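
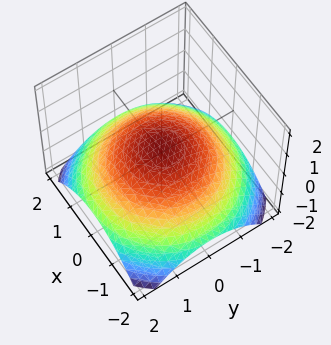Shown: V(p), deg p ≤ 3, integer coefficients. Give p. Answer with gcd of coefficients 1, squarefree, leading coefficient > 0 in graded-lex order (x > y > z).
x^2 + y^2 + 3*z - 1

(a) deg p = 2.
(b) Symmetries: the surface is invariant under rotation about z: p = q(x² + y², z).
(c) From the axis intercepts and sections: a circular section at z = 0 has radius exactly 1; the x-axis gridline crossings are at x ∈ {-1, 1}; among the integer gridlines, it crosses the y-axis at y ∈ {-1, 1}.
(d) Solving for integer coefficients yields p as stated.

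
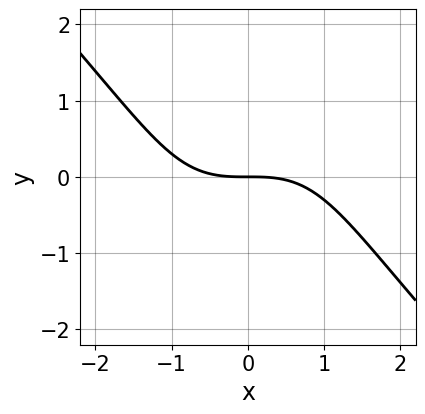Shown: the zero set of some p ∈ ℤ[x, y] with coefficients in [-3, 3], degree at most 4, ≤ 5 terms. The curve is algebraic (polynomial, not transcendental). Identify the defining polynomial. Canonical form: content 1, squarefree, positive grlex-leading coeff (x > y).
First, degree: the shape is more complex than any degree-2 curve, so deg p = 3.
Next, checking where it meets the axes: one x-axis crossing is at x = 0; it meets the y-axis at y = 0 (among the integer gridlines).
Finally, putting this together gives p.

x^3 - x*y^2 + 3*y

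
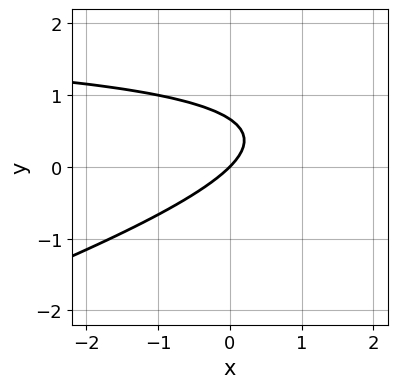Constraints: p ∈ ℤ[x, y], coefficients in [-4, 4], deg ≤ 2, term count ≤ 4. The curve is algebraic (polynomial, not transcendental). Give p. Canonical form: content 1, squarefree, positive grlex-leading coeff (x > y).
deg p = 2.
Against the integer gridlines: one y-axis crossing is at y = 0; it meets the x-axis at x = 0 (among the integer gridlines).
Fitting integer coefficients to these (and the overall shape) gives p.

x*y - 3*y^2 - 2*x + 2*y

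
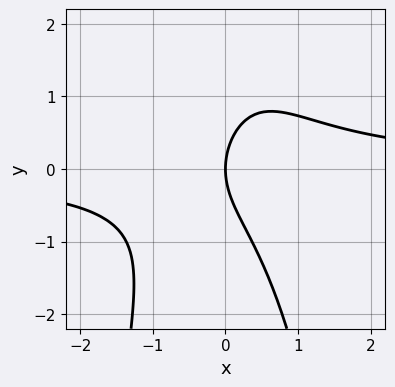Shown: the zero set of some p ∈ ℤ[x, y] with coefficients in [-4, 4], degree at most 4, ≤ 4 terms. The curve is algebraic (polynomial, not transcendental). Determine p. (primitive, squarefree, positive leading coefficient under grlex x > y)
2*x^2*y + y^2 - 2*x

1. The degree is 3 — no degree-2 curve has this shape.
2. Observable constraints: one x-axis crossing is at x = 0; it crosses the y-axis at the gridline y = 0.
3. Assembling these constraints gives the stated polynomial.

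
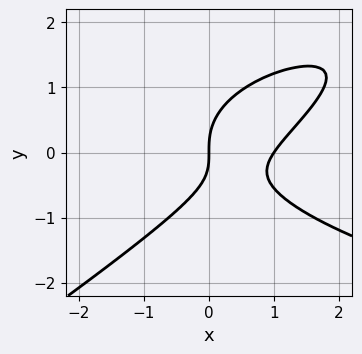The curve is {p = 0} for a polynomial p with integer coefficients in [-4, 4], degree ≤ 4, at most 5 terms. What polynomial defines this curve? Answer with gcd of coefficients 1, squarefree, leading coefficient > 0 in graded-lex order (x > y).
2*x*y^2 - 3*y^3 - 3*x^2 + 2*x*y + 3*x

(a) Degree: no degree-2 curve has this shape, so deg p = 3.
(b) Against the integer gridlines: it meets the y-axis at y = 0 (among the integer gridlines); among the integer gridlines, it crosses the x-axis at x ∈ {0, 1}.
(c) The integer polynomial consistent with all of this is the stated p.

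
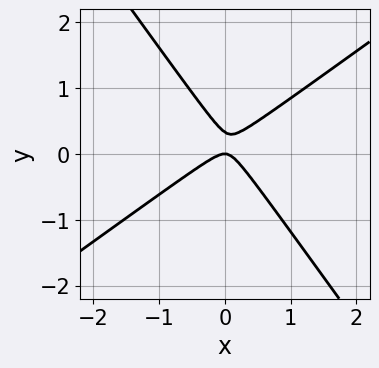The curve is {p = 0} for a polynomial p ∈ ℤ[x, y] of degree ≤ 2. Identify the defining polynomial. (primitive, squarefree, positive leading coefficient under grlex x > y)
3*x^2 - 2*x*y - 3*y^2 + y

The degree is 2 — the shape is more complex than any degree-1 curve.
Reading off the gridlines: one x-axis crossing is at x = 0; it meets the y-axis at y = 0 (among the integer gridlines).
These observations pin down the coefficients.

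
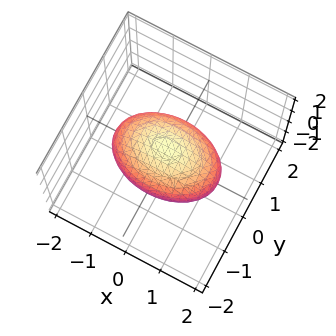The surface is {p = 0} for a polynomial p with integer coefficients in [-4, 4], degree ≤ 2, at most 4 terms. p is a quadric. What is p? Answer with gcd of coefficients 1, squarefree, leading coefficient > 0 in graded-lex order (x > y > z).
Degree: bounded and convex; a quadric, so deg p = 2.
Symmetries: the z ↦ −z reflection is a symmetry, so z appears only in even powers; the x ↦ −x reflection is a symmetry, so x appears only in even powers; it's symmetric under y → −y, forcing even powers of y.
From the axis intercepts and sections: among the integer gridlines, it crosses the z-axis at z ∈ {-1, 1}; among the integer gridlines, it crosses the y-axis at y ∈ {-1, 1}.
Putting this together gives p.

x^2 + 2*y^2 + 2*z^2 - 2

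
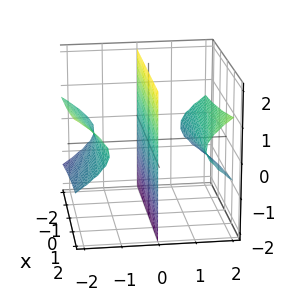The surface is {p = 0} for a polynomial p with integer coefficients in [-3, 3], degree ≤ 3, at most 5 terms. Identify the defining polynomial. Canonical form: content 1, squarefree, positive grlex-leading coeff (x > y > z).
The picture has 3 separate pieces. Treating them together as one polynomial.
Degree: the shape is more complex than any degree-2 surface, so deg p = 3.
From the visible intercepts: one y-axis crossing is at y = 0; the visible x-axis segment lies entirely on the surface; the visible z-axis segment lies entirely on the surface.
Assembling these constraints gives the stated polynomial.

x*y*z + y^3 - 3*y*z^2 - 2*y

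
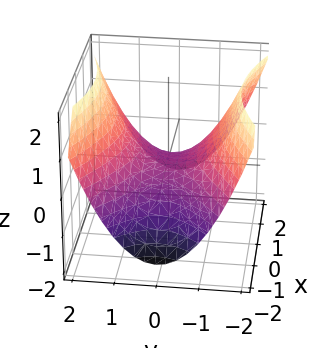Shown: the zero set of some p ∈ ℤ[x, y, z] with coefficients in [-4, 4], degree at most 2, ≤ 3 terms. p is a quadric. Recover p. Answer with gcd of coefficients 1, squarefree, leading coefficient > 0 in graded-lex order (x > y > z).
1. Degree: a hyperbolic paraboloid; a quadric, so deg p = 2.
2. Symmetries: it's symmetric under x → −x, forcing even powers of x; it's symmetric under y → −y, forcing even powers of y.
3. Checking where it meets the axes: one x-axis crossing is at x = 0; it meets the y-axis at y = 0 (among the integer gridlines); it meets the z-axis at z = 0 (among the integer gridlines).
4. Solving for integer coefficients yields p as stated.

x^2 - 2*y^2 + 3*z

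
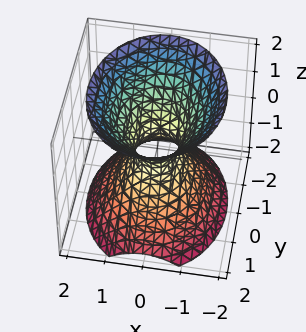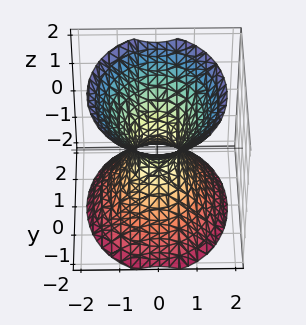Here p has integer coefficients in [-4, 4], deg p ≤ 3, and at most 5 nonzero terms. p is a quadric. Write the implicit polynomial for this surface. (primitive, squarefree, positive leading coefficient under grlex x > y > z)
First, the degree is 2 — one connected sheet with a waist; a quadric.
Next, symmetries: it's symmetric under x → −x, forcing even powers of x; the z ↦ −z reflection is a symmetry, so z appears only in even powers; it's symmetric under y → −y, forcing even powers of y.
Next, against the integer gridlines: no z-intercept at any integer in the box.
Finally, fitting integer coefficients to these (and the overall shape) gives p.

3*x^2 + 2*y^2 - 2*z^2 - 1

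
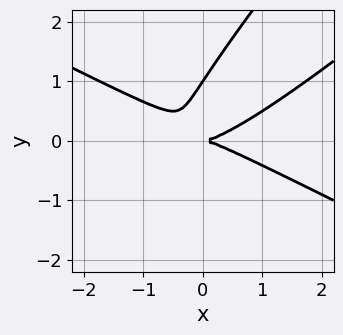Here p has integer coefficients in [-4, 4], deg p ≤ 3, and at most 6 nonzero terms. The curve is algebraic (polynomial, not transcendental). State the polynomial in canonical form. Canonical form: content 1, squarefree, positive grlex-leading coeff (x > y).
x^3 - 3*x*y^2 + 2*y^3 - 2*y^2

First, degree: the shape is more complex than any degree-2 curve, so deg p = 3.
Next, from the visible intercepts: it meets the x-axis at x = 0 (among the integer gridlines); among the integer gridlines, it crosses the y-axis at y ∈ {0, 1}.
Finally, together with the visible shape, these determine p as stated.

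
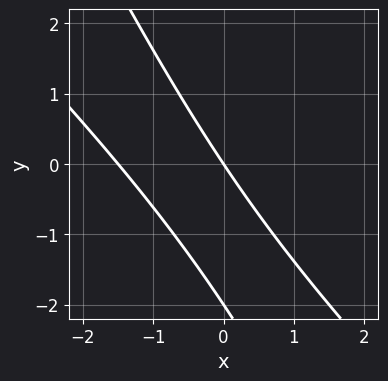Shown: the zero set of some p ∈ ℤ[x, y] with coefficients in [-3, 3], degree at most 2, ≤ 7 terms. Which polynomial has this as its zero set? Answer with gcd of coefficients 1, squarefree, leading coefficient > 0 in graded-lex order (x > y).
2*x^2 + 3*x*y + y^2 + 3*x + 2*y

1. deg p = 2. A generic line meets the curve in up to 2 points.
2. From the axis intercepts and sections: it meets the x-axis at x = 0 (among the integer gridlines); the y-axis gridline crossings are at y ∈ {-2, 0}.
3. Together with the visible shape, these determine p as stated.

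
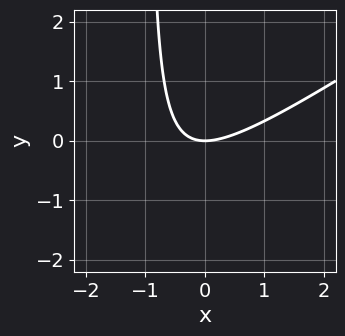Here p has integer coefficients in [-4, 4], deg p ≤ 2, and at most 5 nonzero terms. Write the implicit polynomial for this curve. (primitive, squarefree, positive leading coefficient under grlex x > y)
First, the degree is 2 — no degree-1 curve has this shape.
Then, against the integer gridlines: one y-axis crossing is at y = 0; it crosses the x-axis at the gridline x = 0.
Finally, together with the visible shape, these determine p as stated.

2*x^2 - 3*x*y - 3*y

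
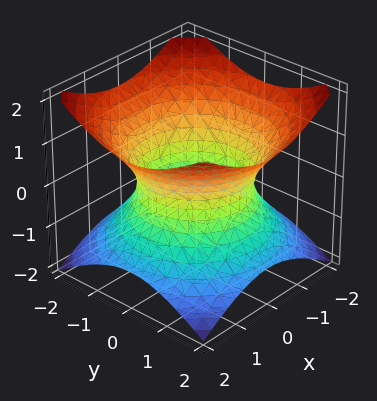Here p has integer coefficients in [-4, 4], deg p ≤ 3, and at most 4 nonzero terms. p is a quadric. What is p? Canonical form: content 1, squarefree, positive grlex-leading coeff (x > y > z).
2*x^2 + 2*y^2 - 3*z^2 - 3

Degree: one connected sheet with a waist; a quadric, so deg p = 2.
Symmetries: mirror symmetry z ↦ −z ⇒ only even powers of z; rotational symmetry about the z-axis ⇒ p depends on x, y only through x² + y².
From the visible intercepts: it misses every integer gridline on the z-axis; a circular section at z = 1 has radius between 1 and 2.
Fitting integer coefficients to these (and the overall shape) gives p.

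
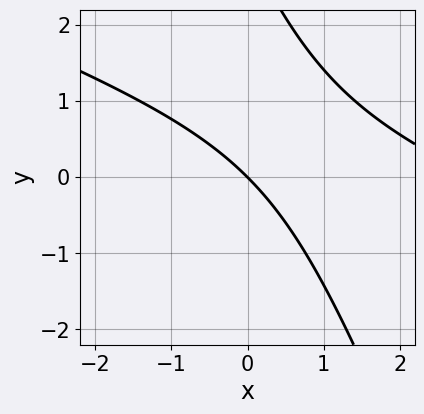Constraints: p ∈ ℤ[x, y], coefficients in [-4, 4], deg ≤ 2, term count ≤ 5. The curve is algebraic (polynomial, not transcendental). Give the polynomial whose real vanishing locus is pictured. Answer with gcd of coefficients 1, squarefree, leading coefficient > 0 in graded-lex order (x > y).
x^2 + 3*x*y + y^2 - 3*x - 3*y

(a) Degree: no degree-1 curve has this shape, so deg p = 2.
(b) Checking where it meets the axes: it crosses the y-axis at the gridline y = 0; it crosses the x-axis at the gridline x = 0.
(c) Matching integer coefficients to the picture gives p.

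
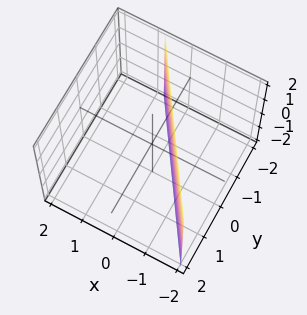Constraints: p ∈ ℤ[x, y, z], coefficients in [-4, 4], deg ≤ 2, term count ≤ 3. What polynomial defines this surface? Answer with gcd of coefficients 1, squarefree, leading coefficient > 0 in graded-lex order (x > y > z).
3*x + 2*y + 2

First, deg p = 1. Every cross-section is a straight line — this is a plane.
Then, from the axis intercepts and sections: it misses every integer gridline on the z-axis; one y-axis crossing is at y = -1.
Finally, assembling these constraints gives the stated polynomial.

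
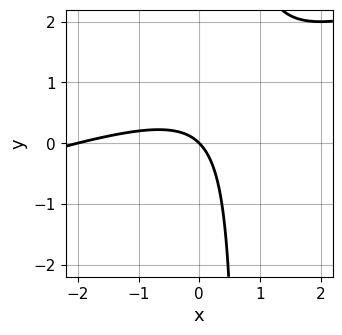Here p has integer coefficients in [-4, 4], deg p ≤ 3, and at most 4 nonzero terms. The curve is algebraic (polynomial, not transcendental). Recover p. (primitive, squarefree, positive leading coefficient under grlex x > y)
(a) deg p = 2. A generic line meets the curve in up to 2 points.
(b) Observable constraints: among the integer gridlines, it crosses the x-axis at x ∈ {-2, 0}; one y-axis crossing is at y = 0.
(c) Fitting integer coefficients to these (and the overall shape) gives p.

x^2 - 3*x*y + 2*x + 2*y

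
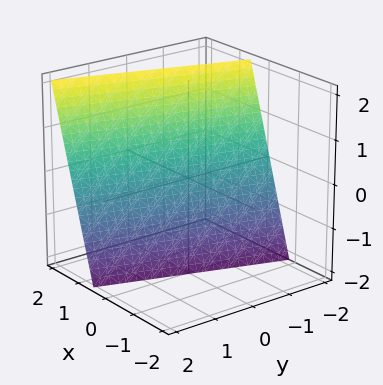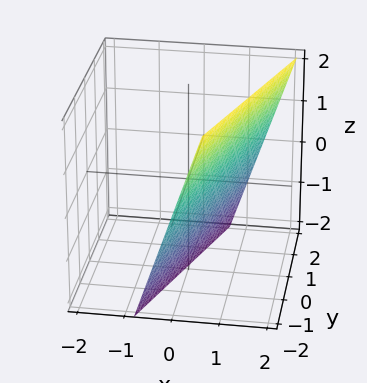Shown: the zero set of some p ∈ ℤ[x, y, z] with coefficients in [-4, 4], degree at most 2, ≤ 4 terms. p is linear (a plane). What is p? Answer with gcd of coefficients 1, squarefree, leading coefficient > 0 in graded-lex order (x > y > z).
3*x - y - z - 2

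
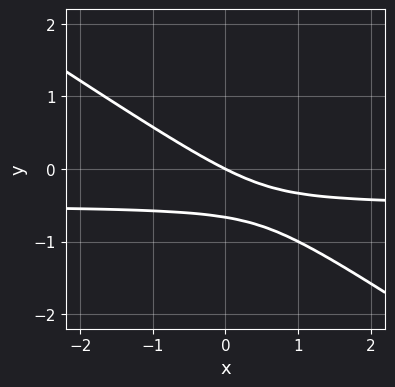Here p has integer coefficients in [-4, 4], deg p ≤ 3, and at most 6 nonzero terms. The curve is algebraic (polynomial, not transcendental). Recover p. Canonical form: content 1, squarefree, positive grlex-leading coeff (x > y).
First, deg p = 2. No degree-1 curve has this shape.
Next, observable constraints: one y-axis crossing is at y = 0; it meets the x-axis at x = 0 (among the integer gridlines).
Finally, assembling these constraints gives the stated polynomial.

2*x*y + 3*y^2 + x + 2*y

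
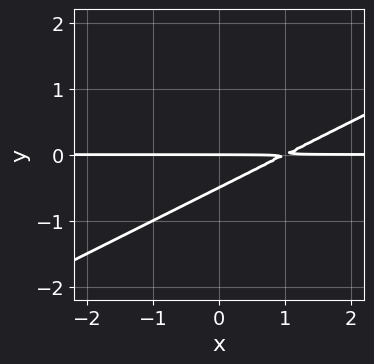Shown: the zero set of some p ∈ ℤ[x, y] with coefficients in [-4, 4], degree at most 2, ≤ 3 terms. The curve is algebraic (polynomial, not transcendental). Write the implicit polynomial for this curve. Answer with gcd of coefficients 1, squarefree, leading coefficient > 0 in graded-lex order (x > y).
x*y - 2*y^2 - y

1. Degree: the shape is more complex than any degree-1 curve, so deg p = 2.
2. Against the integer gridlines: it meets the y-axis at y = 0 (among the integer gridlines); every point of the x-axis in the box is on the curve.
3. Matching integer coefficients to the picture gives p.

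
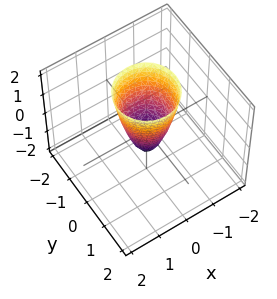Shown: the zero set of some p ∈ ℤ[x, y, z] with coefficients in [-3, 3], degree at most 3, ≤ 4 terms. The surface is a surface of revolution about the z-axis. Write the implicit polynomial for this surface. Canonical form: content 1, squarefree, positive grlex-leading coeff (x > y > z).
3*x^2 + 3*y^2 - z - 1

Degree: the shape is more complex than any degree-1 surface, so deg p = 2.
Symmetries: every cross-section ⟂ z is a circle, so x, y appear only via x² + y².
Reading off the gridlines: it meets the z-axis at z = -1 (among the integer gridlines); a circular section at z = 0 has radius between 0 and 1.
Solving for integer coefficients yields p as stated.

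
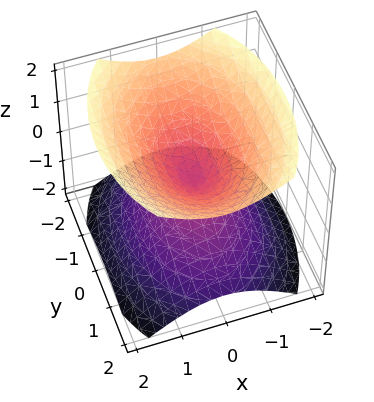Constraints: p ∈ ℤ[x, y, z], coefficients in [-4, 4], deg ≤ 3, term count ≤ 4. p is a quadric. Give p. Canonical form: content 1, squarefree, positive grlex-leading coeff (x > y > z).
2*x^2 + y^2 - 2*z^2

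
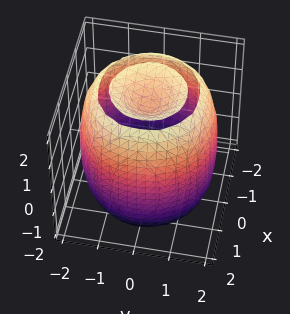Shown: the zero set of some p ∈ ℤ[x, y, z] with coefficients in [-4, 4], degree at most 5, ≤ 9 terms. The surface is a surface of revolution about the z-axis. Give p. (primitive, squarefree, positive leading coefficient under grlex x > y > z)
x^4 + 2*x^2*y^2 + y^4 - 3*x^2 - 3*y^2 + z^2 - 2

(a) I count 2 distinct pieces. Treating them together as one polynomial.
(b) The degree is 4 — a generic line meets the surface in up to 4 points.
(c) Symmetries: the z-axis is an axis of rotation, so x and y enter only as x² + y².
(d) From the axis intercepts and sections: a circular section at z = 0 has radius between 1 and 2.
(e) Matching integer coefficients to the picture gives p.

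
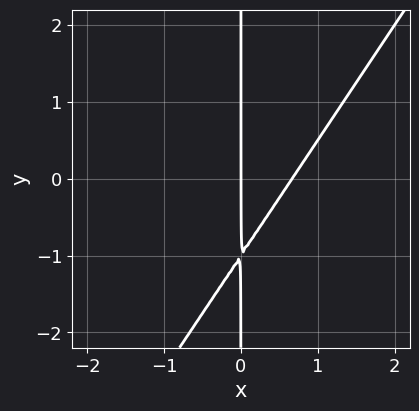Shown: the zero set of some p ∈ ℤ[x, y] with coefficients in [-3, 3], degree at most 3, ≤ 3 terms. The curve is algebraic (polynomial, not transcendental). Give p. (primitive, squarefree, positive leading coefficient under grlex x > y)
(a) Degree: the shape is more complex than any degree-1 curve, so deg p = 2.
(b) Checking where it meets the axes: every point of the y-axis in the box is on the curve; it meets the x-axis at x = 0 (among the integer gridlines).
(c) Solving for integer coefficients yields p as stated.

3*x^2 - 2*x*y - 2*x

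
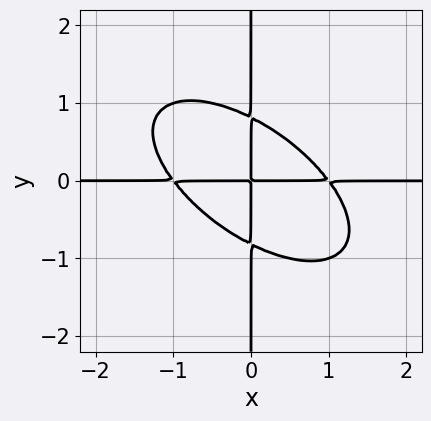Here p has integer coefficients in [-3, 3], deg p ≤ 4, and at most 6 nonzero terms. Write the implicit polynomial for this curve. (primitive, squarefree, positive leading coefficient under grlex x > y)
2*x^3*y + 3*x^2*y^2 + 3*x*y^3 - 2*x*y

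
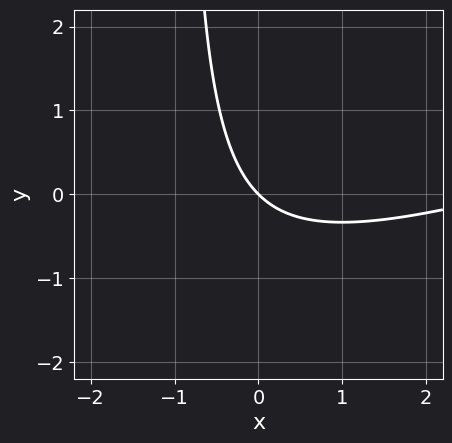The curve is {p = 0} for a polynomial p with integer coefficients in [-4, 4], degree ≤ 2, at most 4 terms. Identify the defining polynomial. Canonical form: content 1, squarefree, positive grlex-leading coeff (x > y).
x^2 - 3*x*y - 3*x - 3*y

(a) Degree: a generic line meets the curve in up to 2 points, so deg p = 2.
(b) From the axis intercepts and sections: it meets the y-axis at y = 0 (among the integer gridlines); it crosses the x-axis at the gridline x = 0.
(c) Matching integer coefficients to the picture gives p.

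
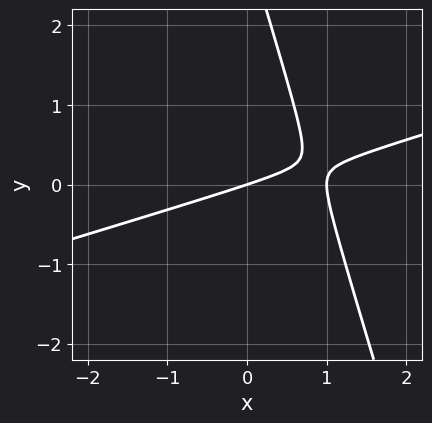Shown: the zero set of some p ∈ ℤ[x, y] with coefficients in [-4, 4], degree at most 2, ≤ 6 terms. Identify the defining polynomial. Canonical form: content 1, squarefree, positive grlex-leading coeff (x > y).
x^2 - 3*x*y - y^2 - x + 3*y

The degree is 2 — no degree-1 curve has this shape.
Against the integer gridlines: the x-axis gridline crossings are at x ∈ {0, 1}; it meets the y-axis at y = 0 (among the integer gridlines).
Matching integer coefficients to the picture gives p.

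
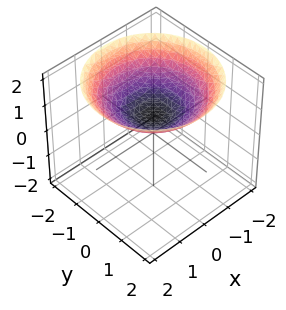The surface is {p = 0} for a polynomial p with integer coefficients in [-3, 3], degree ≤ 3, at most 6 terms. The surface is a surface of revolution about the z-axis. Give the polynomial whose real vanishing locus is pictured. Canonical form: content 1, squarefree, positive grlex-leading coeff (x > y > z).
First, degree: a generic line meets the surface in up to 2 points, so deg p = 2.
Next, by symmetry, the surface is invariant under rotation about z: p = q(x² + y², z).
Then, from the axis intercepts and sections: a circular section at z = 1 has radius exactly 1; the surface avoids every integer y-axis point in the box; it misses every integer gridline on the x-axis.
Finally, together with the visible shape, these determine p as stated.

x^2 + y^2 - 3*z + 2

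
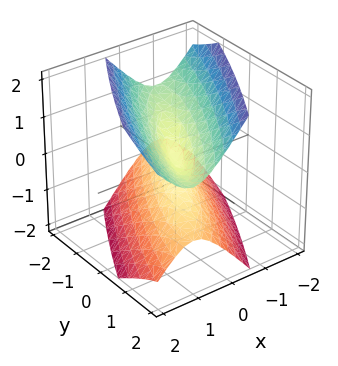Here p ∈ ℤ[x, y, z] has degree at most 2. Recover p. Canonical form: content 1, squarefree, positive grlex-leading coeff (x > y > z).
3*x^2 - 3*x*y + y^2 - 2*z^2

1. The degree is 2 — the shape is more complex than any degree-1 surface.
2. From the axis intercepts and sections: one x-axis crossing is at x = 0; one z-axis crossing is at z = 0; one y-axis crossing is at y = 0.
3. Assembling these constraints gives the stated polynomial.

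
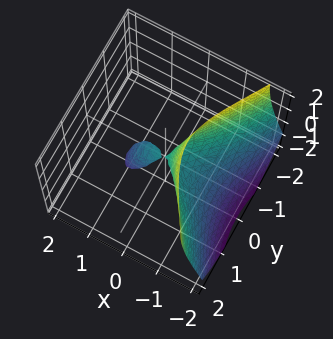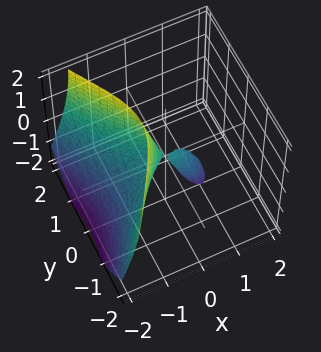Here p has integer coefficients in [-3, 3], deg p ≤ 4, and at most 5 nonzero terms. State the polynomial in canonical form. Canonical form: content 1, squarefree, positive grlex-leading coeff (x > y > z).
2*x^3 + 3*x*z + 3*y^2 + z^2

1. The picture has 2 separate pieces. They look like related sheets of one shape, so recover p as a whole.
2. deg p = 3. No degree-2 surface has this shape.
3. Against the integer gridlines: it meets the z-axis at z = 0 (among the integer gridlines); it meets the x-axis at x = 0 (among the integer gridlines); it meets the y-axis at y = 0 (among the integer gridlines).
4. The integer polynomial consistent with all of this is the stated p.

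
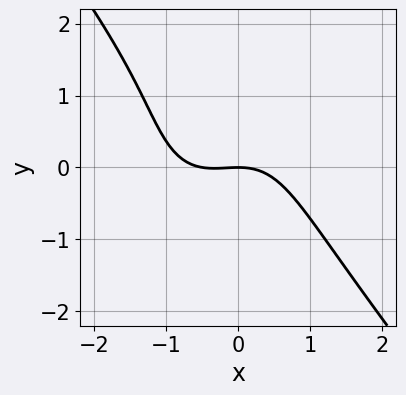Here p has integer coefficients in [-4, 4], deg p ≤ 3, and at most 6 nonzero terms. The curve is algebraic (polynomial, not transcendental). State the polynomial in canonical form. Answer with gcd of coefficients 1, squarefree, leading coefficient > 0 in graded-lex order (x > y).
First, the degree is 3 — the shape is more complex than any degree-2 curve.
Next, observable constraints: it meets the x-axis at x = 0 (among the integer gridlines); it meets the y-axis at y = 0 (among the integer gridlines).
Finally, these observations pin down the coefficients.

2*x^3 + y^3 + x^2 - y^2 + 3*y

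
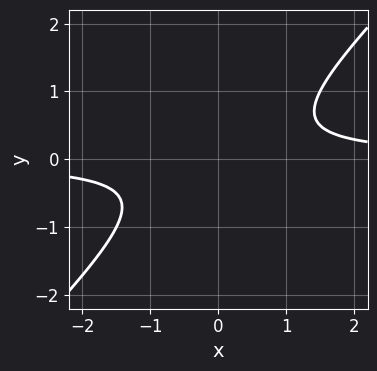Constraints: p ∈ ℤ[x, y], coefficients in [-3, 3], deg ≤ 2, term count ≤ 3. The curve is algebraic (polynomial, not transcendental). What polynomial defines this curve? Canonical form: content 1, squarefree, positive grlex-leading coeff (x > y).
2*x*y - 2*y^2 - 1

Degree: the shape is more complex than any degree-1 curve, so deg p = 2.
Against the integer gridlines: the curve avoids every integer x-axis point in the box; no y-intercept at any integer in the box.
Assembling these constraints gives the stated polynomial.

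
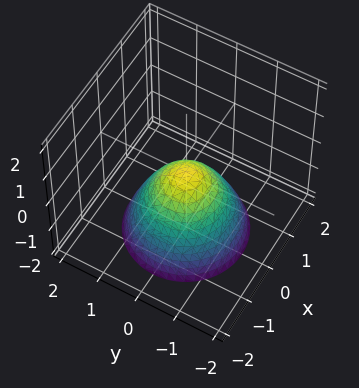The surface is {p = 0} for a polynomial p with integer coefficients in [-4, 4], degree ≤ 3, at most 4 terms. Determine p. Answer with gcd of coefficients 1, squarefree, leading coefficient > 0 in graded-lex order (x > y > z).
(a) Degree: a paraboloid; a quadric, so deg p = 2.
(b) Symmetries: the z-axis is an axis of rotation, so x and y enter only as x² + y².
(c) Checking where it meets the axes: it meets the y-axis at y = 0 (among the integer gridlines); it crosses the z-axis at the gridline z = 0.
(d) Matching integer coefficients to the picture gives p.

x^2 + y^2 + z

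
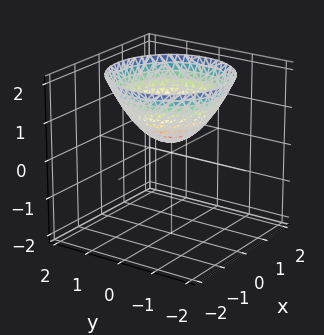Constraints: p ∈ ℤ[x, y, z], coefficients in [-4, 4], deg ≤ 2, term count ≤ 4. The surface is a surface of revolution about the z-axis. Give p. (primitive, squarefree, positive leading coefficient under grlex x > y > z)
(a) deg p = 2. No degree-1 surface has this shape.
(b) Symmetries: rotational symmetry about the z-axis ⇒ p depends on x, y only through x² + y².
(c) Reading off the gridlines: a circular section at z = 1 has radius exactly 1; it misses every integer gridline on the x-axis.
(d) Assembling these constraints gives the stated polynomial.

2*x^2 + 2*y^2 - 3*z + 1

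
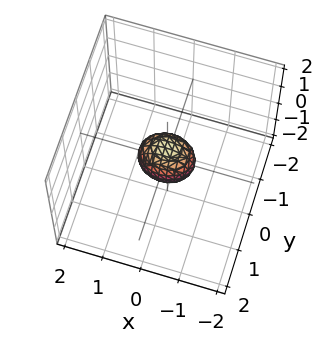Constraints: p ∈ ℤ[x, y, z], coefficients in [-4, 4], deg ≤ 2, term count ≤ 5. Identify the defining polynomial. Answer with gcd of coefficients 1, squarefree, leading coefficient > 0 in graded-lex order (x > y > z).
(a) Degree: bounded and convex; a quadric, so deg p = 2.
(b) Symmetries: the z ↦ −z reflection is a symmetry, so z appears only in even powers; mirror symmetry y ↦ −y ⇒ only even powers of y; it's symmetric under x → −x, forcing even powers of x.
(c) Matching integer coefficients to the picture gives p.

2*x^2 + 3*y^2 + 2*z^2 - 1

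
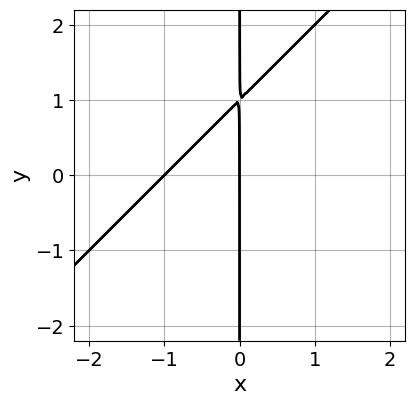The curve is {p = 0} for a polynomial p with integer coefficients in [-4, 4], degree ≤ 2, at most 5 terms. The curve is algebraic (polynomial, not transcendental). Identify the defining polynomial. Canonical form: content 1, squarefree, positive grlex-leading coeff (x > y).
(a) Degree: the shape is more complex than any degree-1 curve, so deg p = 2.
(b) Reading off the gridlines: among the integer gridlines, it crosses the x-axis at x ∈ {-1, 0}; the visible y-axis segment lies entirely on the curve.
(c) Assembling these constraints gives the stated polynomial.

x^2 - x*y + x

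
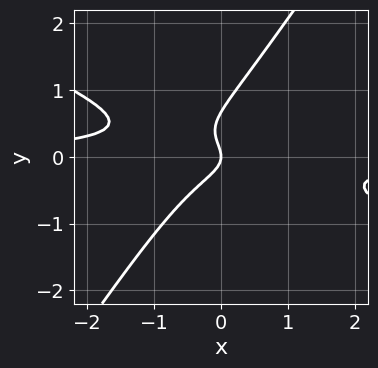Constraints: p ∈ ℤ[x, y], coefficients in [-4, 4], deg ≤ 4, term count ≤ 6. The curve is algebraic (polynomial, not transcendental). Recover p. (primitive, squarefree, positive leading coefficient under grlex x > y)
2*x^2*y + 3*x*y^2 - 3*y^3 + 2*y^2 + x

1. deg p = 3. No degree-2 curve has this shape.
2. From the visible intercepts: it crosses the x-axis at the gridline x = 0; it crosses the y-axis at the gridline y = 0.
3. Assembling these constraints gives the stated polynomial.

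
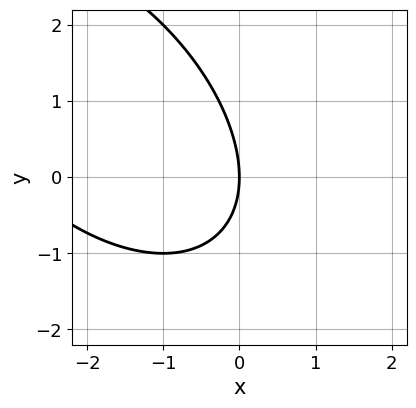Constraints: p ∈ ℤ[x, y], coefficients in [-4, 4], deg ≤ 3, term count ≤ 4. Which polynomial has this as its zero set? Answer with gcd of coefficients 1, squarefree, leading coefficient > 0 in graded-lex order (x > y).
(a) Degree: a generic line meets the curve in up to 2 points, so deg p = 2.
(b) Observable constraints: one y-axis crossing is at y = 0; it crosses the x-axis at the gridline x = 0.
(c) These observations pin down the coefficients.

x^2 + x*y + y^2 + 3*x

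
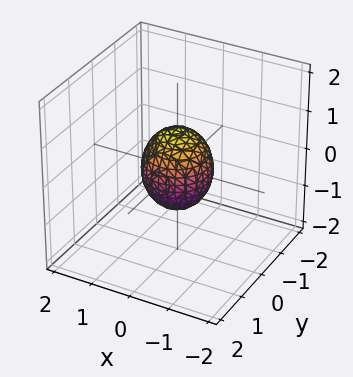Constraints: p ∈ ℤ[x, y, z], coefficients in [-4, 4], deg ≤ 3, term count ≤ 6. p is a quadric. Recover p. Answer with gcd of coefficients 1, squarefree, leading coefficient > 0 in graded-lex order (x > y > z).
3*x^2 + 3*y^2 + 2*z^2 - 2

1. The degree is 2 — a closed, bounded, convex surface; a quadric.
2. Symmetries: the z-axis is an axis of rotation, so x and y enter only as x² + y²; mirror symmetry z ↦ −z ⇒ only even powers of z.
3. Observable constraints: the z-axis gridline crossings are at z ∈ {-1, 1}; a circular section at z = 0 has radius between 0 and 1.
4. Putting this together gives p.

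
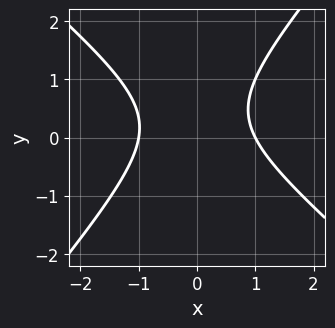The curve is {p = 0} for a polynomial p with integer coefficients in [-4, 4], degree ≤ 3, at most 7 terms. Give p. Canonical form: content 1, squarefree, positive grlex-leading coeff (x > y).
1. Degree: a generic line meets the curve in up to 2 points, so deg p = 2.
2. Observable constraints: among the integer gridlines, it crosses the x-axis at x ∈ {-1, 1}; it misses every integer gridline on the y-axis.
3. Solving for integer coefficients yields p as stated.

3*x^2 + x*y - 3*y^2 + 2*y - 3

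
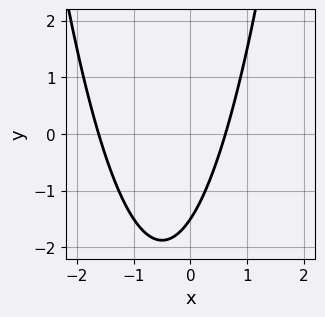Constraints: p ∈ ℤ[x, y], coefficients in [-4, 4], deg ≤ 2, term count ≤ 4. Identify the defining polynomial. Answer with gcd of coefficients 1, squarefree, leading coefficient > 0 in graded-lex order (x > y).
3*x^2 + 3*x - 2*y - 3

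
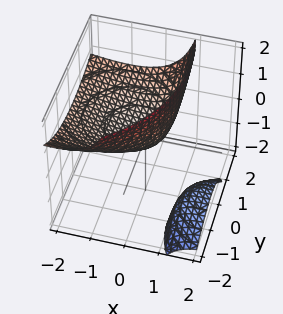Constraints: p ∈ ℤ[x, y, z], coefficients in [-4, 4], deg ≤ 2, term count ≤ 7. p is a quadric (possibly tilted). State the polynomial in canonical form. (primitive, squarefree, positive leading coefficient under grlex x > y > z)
First, I count 2 distinct pieces. Treating them together as one polynomial.
Then, deg p = 2. A generic line meets the surface in up to 2 points.
Next, checking where it meets the axes: it meets the z-axis at z = 0 (among the integer gridlines); it crosses the x-axis at the gridline x = 0; it crosses the y-axis at the gridline y = 0.
Finally, these observations pin down the coefficients.

x^2 + 3*x*z + y^2 - y*z - 3*z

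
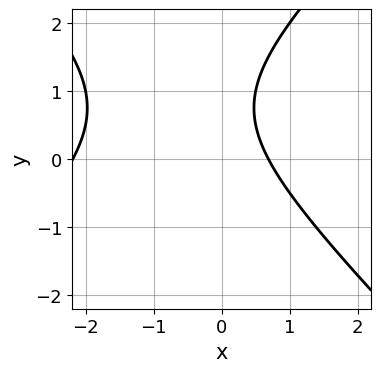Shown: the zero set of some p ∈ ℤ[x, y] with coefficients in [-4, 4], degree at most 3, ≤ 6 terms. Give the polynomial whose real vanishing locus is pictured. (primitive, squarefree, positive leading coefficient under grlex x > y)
2*x^2 - 2*y^2 + 3*x + 3*y - 3

1. Degree: a generic line meets the curve in up to 2 points, so deg p = 2.
2. Observable constraints: no y-intercept at any integer in the box.
3. The integer polynomial consistent with all of this is the stated p.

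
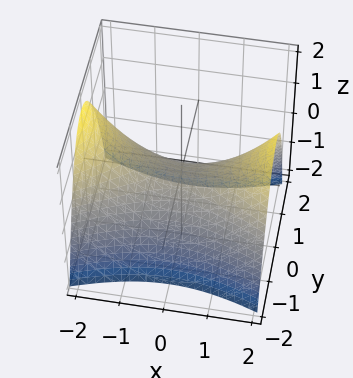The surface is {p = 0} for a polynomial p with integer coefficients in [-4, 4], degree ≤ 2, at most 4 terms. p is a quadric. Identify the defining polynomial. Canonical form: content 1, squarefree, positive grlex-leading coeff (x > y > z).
x^2 - 3*y^2 - 3*z

1. Degree: a saddle surface; a quadric, so deg p = 2.
2. Symmetries: the y ↦ −y reflection is a symmetry, so y appears only in even powers; mirror symmetry x ↦ −x ⇒ only even powers of x.
3. Checking where it meets the axes: it meets the z-axis at z = 0 (among the integer gridlines); one x-axis crossing is at x = 0; it meets the y-axis at y = 0 (among the integer gridlines).
4. Matching integer coefficients to the picture gives p.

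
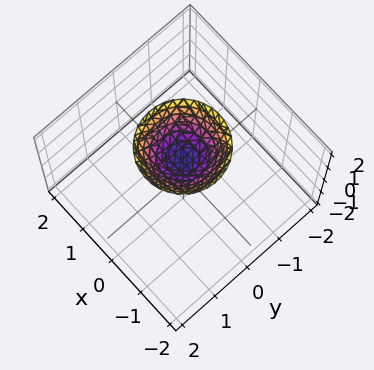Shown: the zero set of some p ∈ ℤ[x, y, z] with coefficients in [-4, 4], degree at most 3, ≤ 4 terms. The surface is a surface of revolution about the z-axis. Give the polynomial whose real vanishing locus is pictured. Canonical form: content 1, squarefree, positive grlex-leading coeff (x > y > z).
(a) Degree: no degree-1 surface has this shape, so deg p = 2.
(b) Symmetries: every cross-section ⟂ z is a circle, so x, y appear only via x² + y².
(c) Observable constraints: it misses every integer gridline on the x-axis; a circular section at z = 2 has radius exactly 1; the surface avoids every integer y-axis point in the box.
(d) These observations pin down the coefficients. Check: (0, 0, 1) on the z-axis lies on the surface, and p(0, 0, 1) = 0. ✓

x^2 + y^2 - z + 1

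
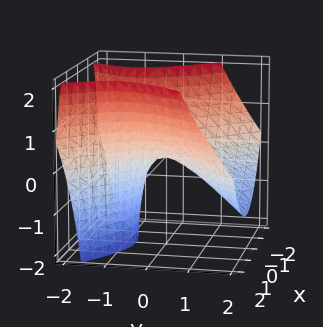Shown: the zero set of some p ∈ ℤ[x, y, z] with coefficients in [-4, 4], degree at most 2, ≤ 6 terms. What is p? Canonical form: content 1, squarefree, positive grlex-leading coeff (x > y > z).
(a) Degree: a generic line meets the surface in up to 2 points, so deg p = 2.
(b) Checking where it meets the axes: it meets the y-axis at y = 0 (among the integer gridlines); it crosses the x-axis at the gridline x = 0.
(c) Matching integer coefficients to the picture gives p.

x^2 - y^2 - y*z - z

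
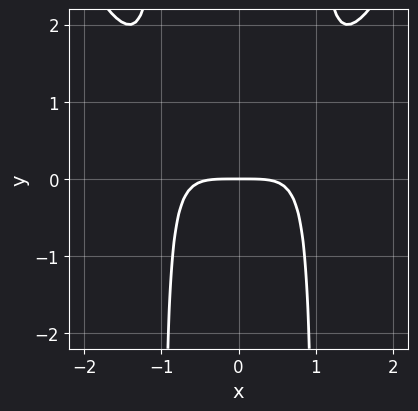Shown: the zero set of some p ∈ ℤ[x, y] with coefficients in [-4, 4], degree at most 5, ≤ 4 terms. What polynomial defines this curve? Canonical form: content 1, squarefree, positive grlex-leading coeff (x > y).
x^4 - 2*x^2*y + 2*y

(a) deg p = 4. No degree-3 curve has this shape.
(b) Symmetries: it's symmetric under x → −x, forcing even powers of x.
(c) Checking where it meets the axes: it crosses the x-axis at the gridline x = 0; one y-axis crossing is at y = 0.
(d) The integer polynomial consistent with all of this is the stated p.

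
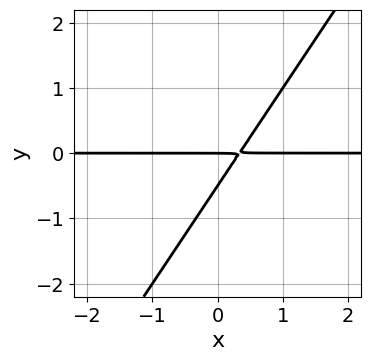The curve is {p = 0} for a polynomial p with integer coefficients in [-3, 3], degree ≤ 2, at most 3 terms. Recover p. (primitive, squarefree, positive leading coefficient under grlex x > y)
3*x*y - 2*y^2 - y

First, deg p = 2.
Next, observable constraints: it meets the y-axis at y = 0 (among the integer gridlines); the visible x-axis segment lies entirely on the curve.
Finally, the integer polynomial consistent with all of this is the stated p.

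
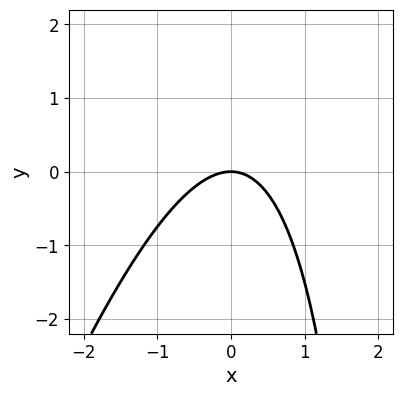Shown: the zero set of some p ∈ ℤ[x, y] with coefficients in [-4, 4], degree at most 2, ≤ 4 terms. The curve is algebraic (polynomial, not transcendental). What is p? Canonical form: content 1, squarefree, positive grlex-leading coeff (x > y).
3*x^2 - x*y + 3*y

1. deg p = 2. No degree-1 curve has this shape.
2. Observable constraints: it crosses the x-axis at the gridline x = 0; it meets the y-axis at y = 0 (among the integer gridlines).
3. Matching integer coefficients to the picture gives p.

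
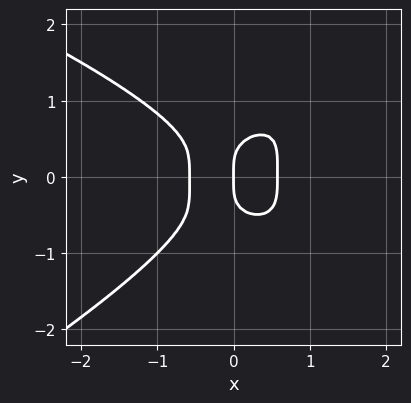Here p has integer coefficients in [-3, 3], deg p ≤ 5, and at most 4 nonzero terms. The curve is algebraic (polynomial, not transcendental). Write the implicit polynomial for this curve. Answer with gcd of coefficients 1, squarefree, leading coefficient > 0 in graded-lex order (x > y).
(a) deg p = 4. A generic line meets the curve in up to 4 points.
(b) Reading off the gridlines: it crosses the x-axis at the gridline x = 0; one y-axis crossing is at y = 0.
(c) The integer polynomial consistent with all of this is the stated p.

x*y^3 - 3*y^4 - 3*x^3 + x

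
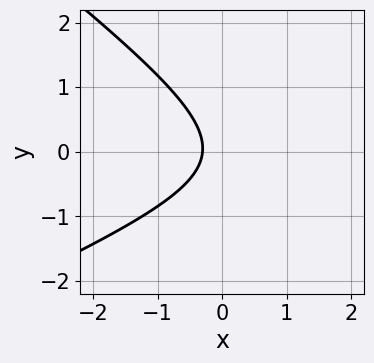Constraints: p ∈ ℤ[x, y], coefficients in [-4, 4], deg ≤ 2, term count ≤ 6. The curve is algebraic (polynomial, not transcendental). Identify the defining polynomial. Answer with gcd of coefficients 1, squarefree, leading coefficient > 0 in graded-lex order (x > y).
First, degree: the shape is more complex than any degree-1 curve, so deg p = 2.
Next, from the visible intercepts: no y-intercept at any integer in the box.
Finally, matching integer coefficients to the picture gives p.

x^2 - x*y - 3*y^2 - 3*x - 1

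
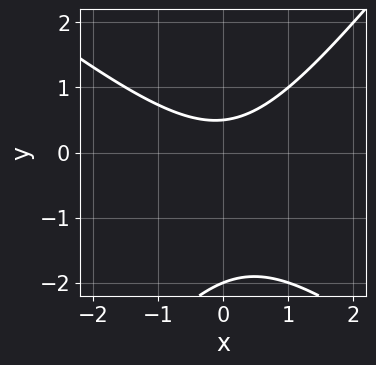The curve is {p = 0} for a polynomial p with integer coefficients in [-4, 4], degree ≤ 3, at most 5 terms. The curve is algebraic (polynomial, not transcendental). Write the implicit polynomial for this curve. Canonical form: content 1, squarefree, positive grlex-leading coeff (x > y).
2*x^2 + x*y - 2*y^2 - 3*y + 2

First, deg p = 2. No degree-1 curve has this shape.
Then, checking where it meets the axes: no x-intercept at any integer in the box; one y-axis crossing is at y = -2.
Finally, the integer polynomial consistent with all of this is the stated p.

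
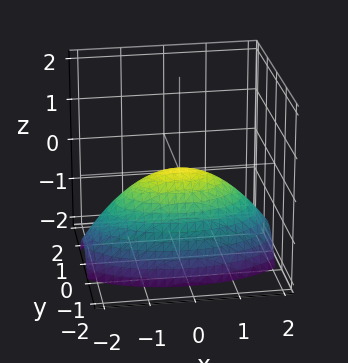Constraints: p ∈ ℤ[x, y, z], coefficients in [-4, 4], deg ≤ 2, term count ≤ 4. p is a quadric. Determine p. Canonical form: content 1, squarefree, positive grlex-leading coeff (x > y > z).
x^2 + 3*y^2 + 3*z

1. The degree is 2 — a single bowl opening along one axis; a quadric.
2. Symmetries: mirror symmetry x ↦ −x ⇒ only even powers of x; mirror symmetry y ↦ −y ⇒ only even powers of y.
3. Checking where it meets the axes: it crosses the x-axis at the gridline x = 0; it meets the y-axis at y = 0 (among the integer gridlines); it crosses the z-axis at the gridline z = 0.
4. Fitting integer coefficients to these (and the overall shape) gives p.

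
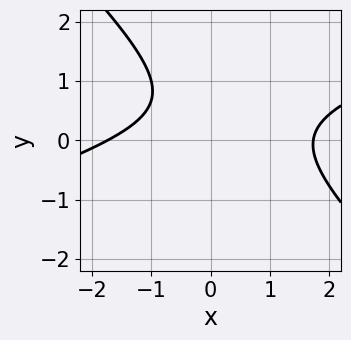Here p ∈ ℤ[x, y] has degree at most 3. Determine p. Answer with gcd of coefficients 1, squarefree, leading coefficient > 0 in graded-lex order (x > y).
x^2 - 2*x*y - 3*y^2 + 3*y - 3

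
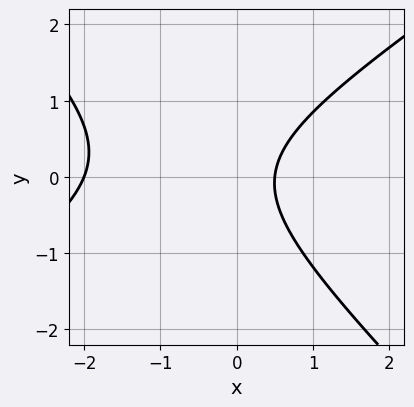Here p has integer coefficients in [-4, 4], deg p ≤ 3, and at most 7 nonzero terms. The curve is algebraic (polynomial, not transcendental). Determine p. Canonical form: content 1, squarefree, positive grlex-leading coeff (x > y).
First, degree: the shape is more complex than any degree-1 curve, so deg p = 2.
Then, reading off the gridlines: no y-intercept at any integer in the box; it meets the x-axis at x = -2 (among the integer gridlines).
Finally, fitting integer coefficients to these (and the overall shape) gives p.

2*x^2 - x*y - 3*y^2 + 3*x - 2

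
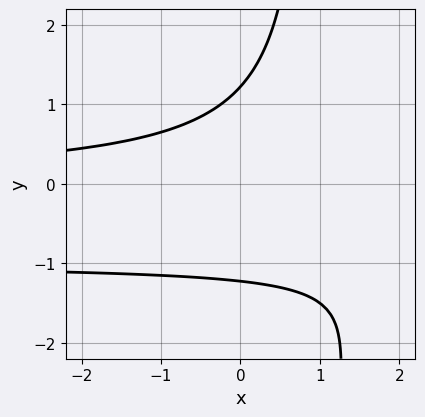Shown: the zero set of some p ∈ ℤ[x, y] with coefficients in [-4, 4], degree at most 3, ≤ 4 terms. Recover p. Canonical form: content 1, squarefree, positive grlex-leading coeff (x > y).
First, degree: the shape is more complex than any degree-2 curve, so deg p = 3.
Then, from the visible intercepts: the curve avoids every integer x-axis point in the box.
Finally, fitting integer coefficients to these (and the overall shape) gives p.

2*x*y^2 + 2*x*y - 2*y^2 + 3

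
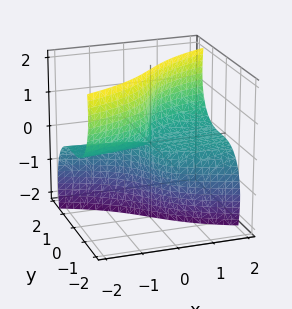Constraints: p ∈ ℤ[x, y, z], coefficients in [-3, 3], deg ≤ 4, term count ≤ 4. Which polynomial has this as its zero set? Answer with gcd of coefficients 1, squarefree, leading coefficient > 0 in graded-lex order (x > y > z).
y^3 + y*z^2 - 2*x*z

Degree: a generic line meets the surface in up to 3 points, so deg p = 3.
Observable constraints: the visible x-axis segment lies entirely on the surface; it crosses the y-axis at the gridline y = 0; every point of the z-axis in the box is on the surface.
The integer polynomial consistent with all of this is the stated p.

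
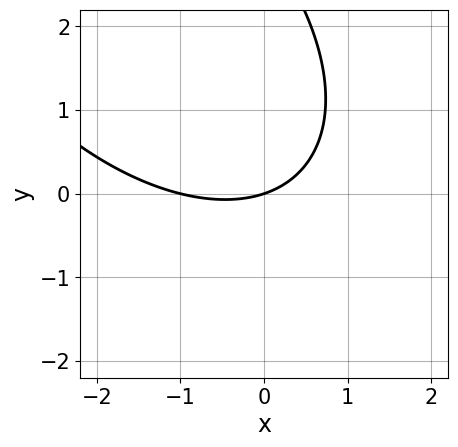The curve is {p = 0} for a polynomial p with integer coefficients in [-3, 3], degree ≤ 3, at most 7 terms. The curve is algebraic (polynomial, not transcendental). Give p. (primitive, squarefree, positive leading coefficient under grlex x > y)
x^2 + x*y + y^2 + x - 3*y

1. deg p = 2.
2. Checking where it meets the axes: it crosses the y-axis at the gridline y = 0; the x-axis gridline crossings are at x ∈ {-1, 0}.
3. The integer polynomial consistent with all of this is the stated p.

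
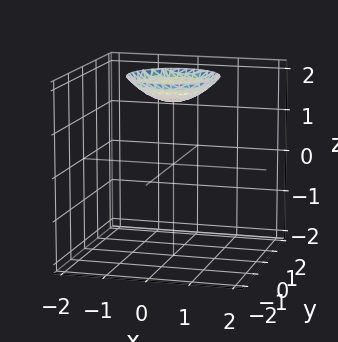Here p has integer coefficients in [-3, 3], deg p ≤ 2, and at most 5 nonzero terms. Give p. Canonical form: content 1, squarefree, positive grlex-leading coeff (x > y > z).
(a) The degree is 2 — a generic line meets the surface in up to 2 points.
(b) By symmetry, the surface is invariant under rotation about z: p = q(x² + y², z).
(c) From the visible intercepts: it misses every integer gridline on the x-axis; the surface avoids every integer y-axis point in the box.
(d) Putting this together gives p.

x^2 + y^2 - 2*z + 3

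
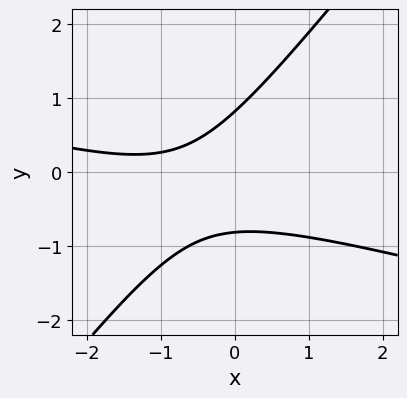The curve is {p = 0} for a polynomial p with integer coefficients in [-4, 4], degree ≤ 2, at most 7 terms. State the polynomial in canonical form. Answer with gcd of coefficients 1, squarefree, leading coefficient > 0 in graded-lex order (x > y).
(a) The degree is 2 — no degree-1 curve has this shape.
(b) Checking where it meets the axes: it misses every integer gridline on the x-axis.
(c) Solving for integer coefficients yields p as stated.

x^2 + 3*x*y - 3*y^2 + 2*x + 2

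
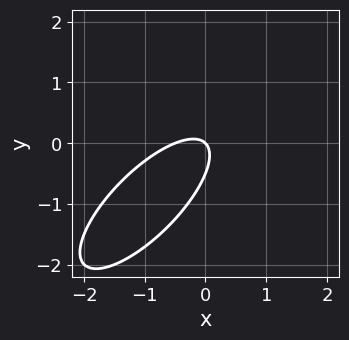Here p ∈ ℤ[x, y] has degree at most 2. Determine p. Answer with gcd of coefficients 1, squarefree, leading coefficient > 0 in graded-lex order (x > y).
1. Degree: a generic line meets the curve in up to 2 points, so deg p = 2.
2. From the visible intercepts: it crosses the y-axis at the gridline y = 0; it crosses the x-axis at the gridline x = 0.
3. Solving for integer coefficients yields p as stated.

2*x^2 - 3*x*y + 2*y^2 + x + y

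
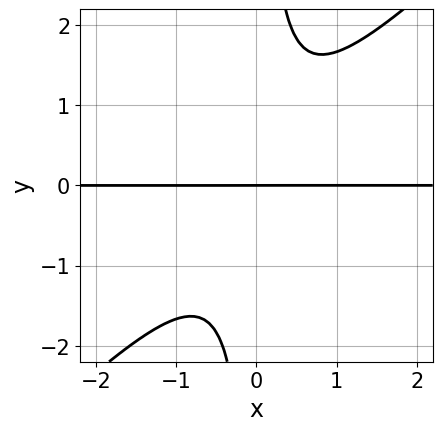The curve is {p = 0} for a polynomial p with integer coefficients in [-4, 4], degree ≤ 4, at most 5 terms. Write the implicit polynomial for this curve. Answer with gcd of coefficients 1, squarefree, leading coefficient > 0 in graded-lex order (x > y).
3*x^2*y - 3*x*y^2 + 2*y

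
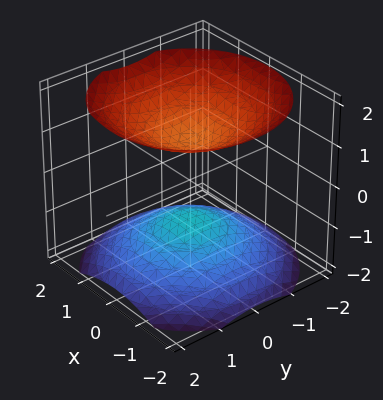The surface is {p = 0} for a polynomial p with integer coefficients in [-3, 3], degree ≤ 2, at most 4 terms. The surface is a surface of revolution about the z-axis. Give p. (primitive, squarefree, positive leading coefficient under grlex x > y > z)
(a) I count 2 distinct pieces. Treating them together as one polynomial.
(b) The degree is 2 — a generic line meets the surface in up to 2 points.
(c) By symmetry, every cross-section ⟂ z is a circle, so x, y appear only via x² + y².
(d) From the visible intercepts: no y-intercept at any integer in the box; among the integer gridlines, it crosses the z-axis at z ∈ {-1, 1}; it misses every integer gridline on the x-axis.
(e) Solving for integer coefficients yields p as stated.

2*x^2 + 2*y^2 - 3*z^2 + 3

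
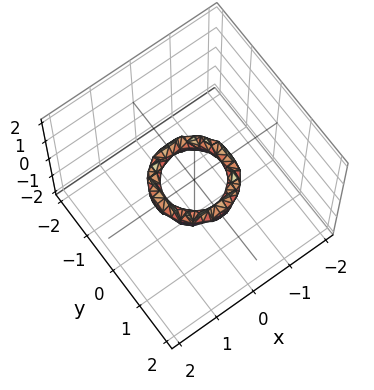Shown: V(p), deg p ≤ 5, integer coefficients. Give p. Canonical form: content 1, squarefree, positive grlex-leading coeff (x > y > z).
2*x^4 + 4*x^2*y^2 + 2*y^4 - 3*x^2 - 3*y^2 + 2*z^2 + 1

First, the degree is 4 — the shape is more complex than any degree-3 surface.
Then, symmetry: every cross-section ⟂ z is a circle, so x, y appear only via x² + y².
Next, from the visible intercepts: among the integer gridlines, it crosses the y-axis at y ∈ {-1, 1}; among the integer gridlines, it crosses the x-axis at x ∈ {-1, 1}; a circular section at z = 0 has radius between 0 and 1.
Finally, these observations pin down the coefficients.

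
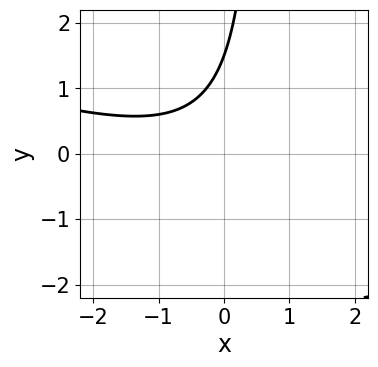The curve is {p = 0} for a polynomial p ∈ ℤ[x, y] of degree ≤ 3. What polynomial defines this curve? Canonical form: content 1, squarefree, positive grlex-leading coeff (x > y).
x^2 + 3*x*y + x - 2*y + 3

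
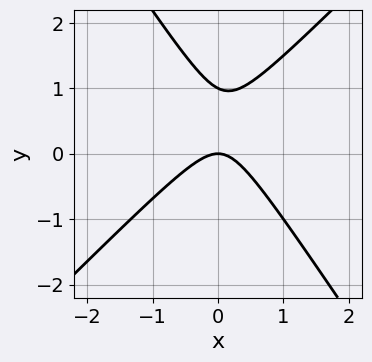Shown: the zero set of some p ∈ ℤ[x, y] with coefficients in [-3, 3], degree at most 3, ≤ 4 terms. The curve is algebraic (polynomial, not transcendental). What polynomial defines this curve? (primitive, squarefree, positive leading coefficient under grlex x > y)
(a) The degree is 2 — no degree-1 curve has this shape.
(b) Reading off the gridlines: among the integer gridlines, it crosses the y-axis at y ∈ {0, 1}; it meets the x-axis at x = 0 (among the integer gridlines).
(c) Putting this together gives p.

3*x^2 - x*y - 2*y^2 + 2*y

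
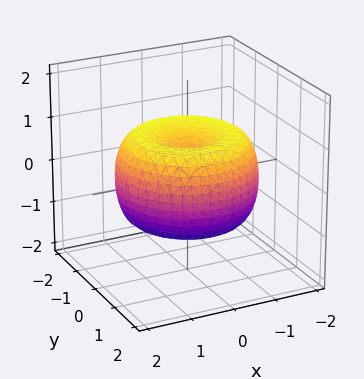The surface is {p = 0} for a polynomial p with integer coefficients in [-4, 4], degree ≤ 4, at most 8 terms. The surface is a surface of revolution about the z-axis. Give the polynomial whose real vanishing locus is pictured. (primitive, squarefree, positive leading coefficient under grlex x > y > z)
The degree is 4 — a generic line meets the surface in up to 4 points.
Symmetries: the surface is invariant under rotation about z: p = q(x² + y², z).
Checking where it meets the axes: a circular section at z = -1 has radius exactly 1.
Assembling these constraints gives the stated polynomial.

x^4 + 2*x^2*y^2 + y^4 - 2*x^2 - 2*y^2 + 2*z^2 - 1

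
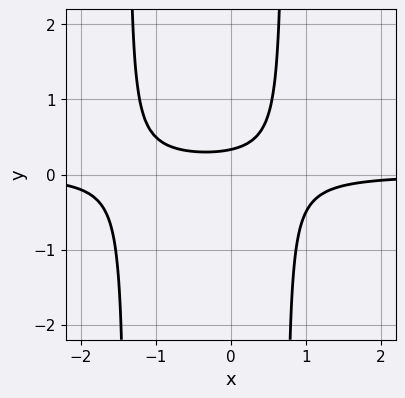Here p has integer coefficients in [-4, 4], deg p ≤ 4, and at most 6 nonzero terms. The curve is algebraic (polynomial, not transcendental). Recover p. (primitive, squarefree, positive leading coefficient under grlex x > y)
1. The degree is 3 — no degree-2 curve has this shape.
2. From the visible intercepts: it misses every integer gridline on the x-axis.
3. Matching integer coefficients to the picture gives p.

3*x^2*y + 2*x*y - 3*y + 1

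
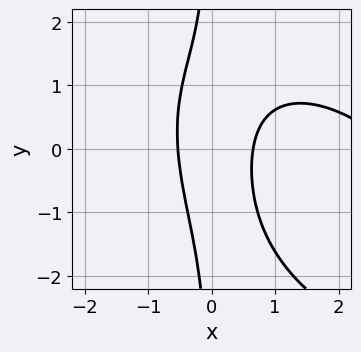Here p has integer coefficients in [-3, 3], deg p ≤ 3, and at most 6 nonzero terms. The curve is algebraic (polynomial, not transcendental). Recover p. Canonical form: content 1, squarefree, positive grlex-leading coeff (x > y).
First, deg p = 3.
Then, checking where it meets the axes: no y-intercept at any integer in the box.
Finally, the integer polynomial consistent with all of this is the stated p.

x^3 + x^2*y + x*y^2 - 3*x^2 + 1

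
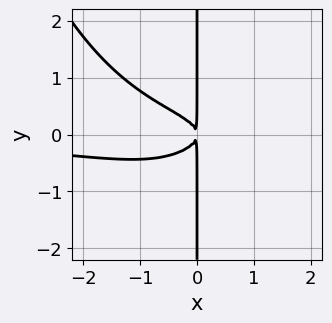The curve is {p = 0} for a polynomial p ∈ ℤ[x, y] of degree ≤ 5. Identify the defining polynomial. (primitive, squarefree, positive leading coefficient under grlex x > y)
1. deg p = 4. A generic line meets the curve in up to 4 points.
2. From the axis intercepts and sections: every point of the y-axis in the box is on the curve.
3. The integer polynomial consistent with all of this is the stated p.

x^3*y - 3*x*y^2 - x^2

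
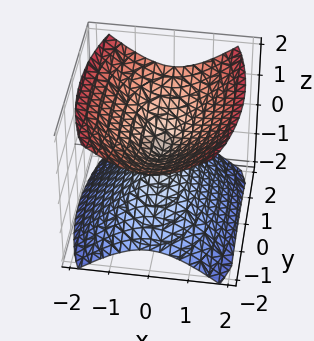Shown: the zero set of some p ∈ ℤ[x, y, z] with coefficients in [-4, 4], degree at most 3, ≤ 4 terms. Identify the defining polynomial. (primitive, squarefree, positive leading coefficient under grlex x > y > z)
1. The picture has 2 separate pieces. They look like related sheets of one shape, so recover p as a whole.
2. deg p = 2. A double cone through the origin; a quadric.
3. Symmetries: mirror symmetry y ↦ −y ⇒ only even powers of y; the x ↦ −x reflection is a symmetry, so x appears only in even powers; mirror symmetry z ↦ −z ⇒ only even powers of z.
4. Observable constraints: it meets the z-axis at z = 0 (among the integer gridlines); it crosses the x-axis at the gridline x = 0; it crosses the y-axis at the gridline y = 0.
5. Matching integer coefficients to the picture gives p.

3*x^2 + y^2 - 3*z^2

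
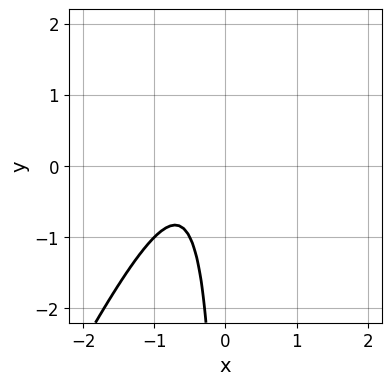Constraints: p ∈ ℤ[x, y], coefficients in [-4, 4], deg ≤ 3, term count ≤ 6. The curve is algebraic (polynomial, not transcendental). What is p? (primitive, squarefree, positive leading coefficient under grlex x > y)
First, degree: no degree-1 curve has this shape, so deg p = 2.
Next, from the axis intercepts and sections: it misses every integer gridline on the y-axis; the curve avoids every integer x-axis point in the box.
Finally, putting this together gives p.

2*x^2 - x*y + 2*x + 1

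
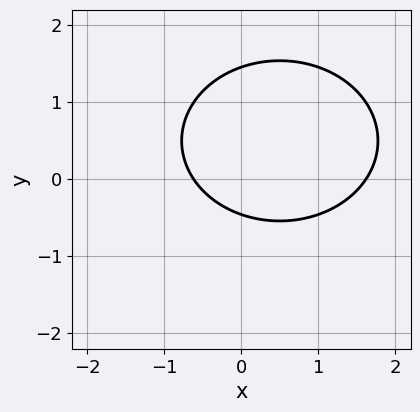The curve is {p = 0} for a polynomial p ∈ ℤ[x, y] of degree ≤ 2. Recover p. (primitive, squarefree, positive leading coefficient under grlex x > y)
2*x^2 + 3*y^2 - 2*x - 3*y - 2

The degree is 2 — no degree-1 curve has this shape.
Solving for integer coefficients yields p as stated.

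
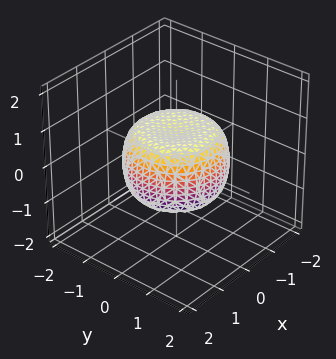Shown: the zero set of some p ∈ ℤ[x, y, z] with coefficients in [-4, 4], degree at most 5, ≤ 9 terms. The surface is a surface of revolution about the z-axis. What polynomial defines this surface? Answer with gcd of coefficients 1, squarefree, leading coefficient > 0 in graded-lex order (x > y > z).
First, the degree is 4 — no degree-3 surface has this shape.
Next, by symmetry, the z-axis is an axis of rotation, so x and y enter only as x² + y².
Next, reading off the gridlines: a circular section at z = 0 has radius between 1 and 2.
Finally, these observations pin down the coefficients.

2*x^4 + 4*x^2*y^2 + 2*y^4 - 2*x^2 - 2*y^2 + 3*z^2 - 2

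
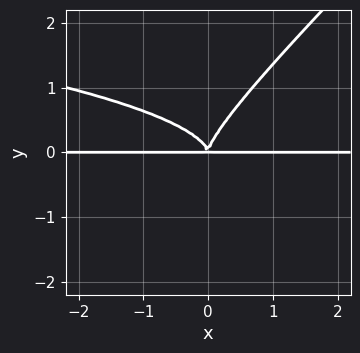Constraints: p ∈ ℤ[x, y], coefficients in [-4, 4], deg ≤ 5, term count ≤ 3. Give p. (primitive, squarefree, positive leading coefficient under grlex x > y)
3*x*y^3 - 3*y^4 + 2*x^2*y

The degree is 4 — the shape is more complex than any degree-3 curve.
Against the integer gridlines: the visible x-axis segment lies entirely on the curve.
Matching integer coefficients to the picture gives p.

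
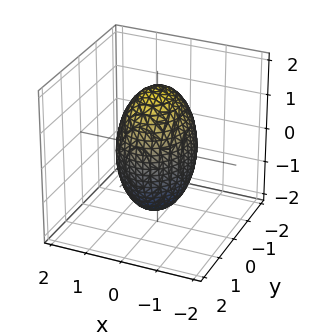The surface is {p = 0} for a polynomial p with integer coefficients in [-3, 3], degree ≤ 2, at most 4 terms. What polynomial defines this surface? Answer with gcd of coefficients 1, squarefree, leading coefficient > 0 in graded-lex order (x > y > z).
3*x^2 + 2*y^2 + z^2 - 3

1. Degree: bounded and convex; a quadric, so deg p = 2.
2. Symmetries: mirror symmetry z ↦ −z ⇒ only even powers of z; the y ↦ −y reflection is a symmetry, so y appears only in even powers; it's symmetric under x → −x, forcing even powers of x.
3. Against the integer gridlines: the x-axis gridline crossings are at x ∈ {-1, 1}.
4. Assembling these constraints gives the stated polynomial.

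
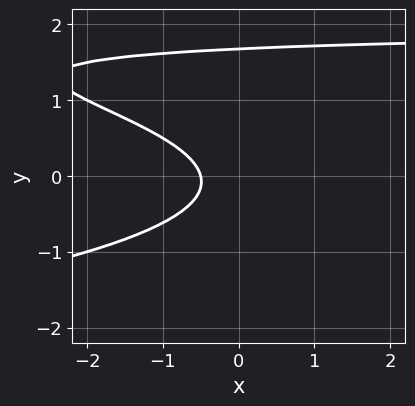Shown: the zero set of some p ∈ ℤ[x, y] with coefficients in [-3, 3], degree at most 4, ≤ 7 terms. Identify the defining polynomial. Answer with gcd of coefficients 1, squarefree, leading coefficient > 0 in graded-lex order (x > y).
2*y^3 + x*y - 3*y^2 - 2*x - 1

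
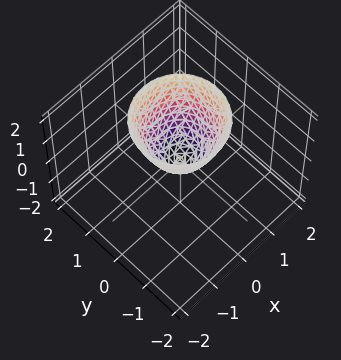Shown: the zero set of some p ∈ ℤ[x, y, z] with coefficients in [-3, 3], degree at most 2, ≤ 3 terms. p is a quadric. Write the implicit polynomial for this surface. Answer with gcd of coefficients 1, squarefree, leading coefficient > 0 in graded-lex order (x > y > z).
First, degree: a paraboloid; a quadric, so deg p = 2.
Next, symmetry: the z-axis is an axis of rotation, so x and y enter only as x² + y².
Next, checking where it meets the axes: one x-axis crossing is at x = 0; one z-axis crossing is at z = 0; it crosses the y-axis at the gridline y = 0.
Finally, the integer polynomial consistent with all of this is the stated p.

3*x^2 + 3*y^2 - 2*z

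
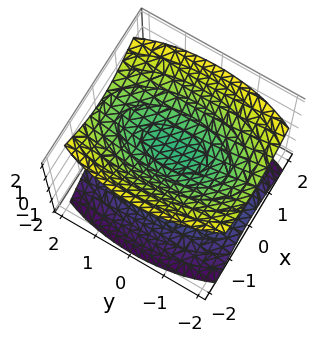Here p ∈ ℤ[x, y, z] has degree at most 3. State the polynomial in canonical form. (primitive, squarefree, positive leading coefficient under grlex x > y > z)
3*x^2 + y^2 - 3*z^2 + 1

First, the picture has 2 separate pieces. Treating them together as one polynomial.
Then, the degree is 2 — two sheets facing apart; a quadric.
Then, symmetries: mirror symmetry x ↦ −x ⇒ only even powers of x; mirror symmetry y ↦ −y ⇒ only even powers of y; mirror symmetry z ↦ −z ⇒ only even powers of z.
Then, reading off the gridlines: the surface avoids every integer x-axis point in the box; it misses every integer gridline on the y-axis.
Finally, these observations pin down the coefficients.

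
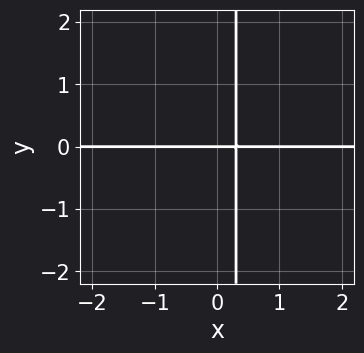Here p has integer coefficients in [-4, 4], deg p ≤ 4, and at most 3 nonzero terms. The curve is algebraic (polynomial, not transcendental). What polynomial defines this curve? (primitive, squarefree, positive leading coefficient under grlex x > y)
3*x^3*y + 3*x*y - y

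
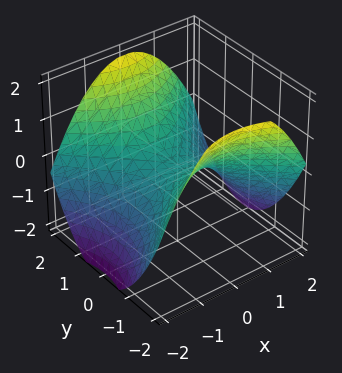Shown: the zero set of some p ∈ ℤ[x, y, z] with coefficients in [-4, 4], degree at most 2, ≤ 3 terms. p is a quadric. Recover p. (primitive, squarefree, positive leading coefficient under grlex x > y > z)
x^2 - y^2 + 2*z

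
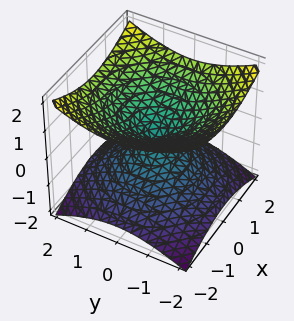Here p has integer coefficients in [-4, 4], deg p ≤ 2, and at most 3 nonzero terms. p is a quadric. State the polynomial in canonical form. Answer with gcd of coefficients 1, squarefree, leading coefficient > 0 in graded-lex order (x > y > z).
x^2 + y^2 - 2*z^2

Degree: a double cone through the origin; a quadric, so deg p = 2.
Symmetries: every cross-section ⟂ z is a circle, so x, y appear only via x² + y²; mirror symmetry z ↦ −z ⇒ only even powers of z.
From the visible intercepts: it meets the x-axis at x = 0 (among the integer gridlines); it meets the z-axis at z = 0 (among the integer gridlines).
Solving for integer coefficients yields p as stated.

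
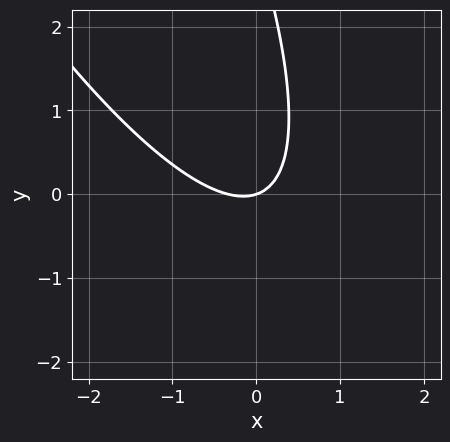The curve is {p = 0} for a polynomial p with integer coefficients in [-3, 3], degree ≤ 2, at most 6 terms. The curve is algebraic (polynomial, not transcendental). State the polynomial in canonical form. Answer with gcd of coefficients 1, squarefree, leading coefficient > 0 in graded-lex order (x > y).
3*x^2 + 3*x*y + y^2 + x - 3*y

deg p = 2.
Reading off the gridlines: it crosses the y-axis at the gridline y = 0; it meets the x-axis at x = 0 (among the integer gridlines).
Fitting integer coefficients to these (and the overall shape) gives p.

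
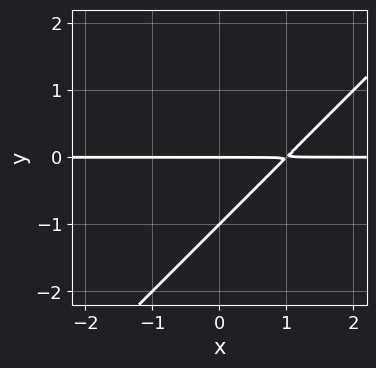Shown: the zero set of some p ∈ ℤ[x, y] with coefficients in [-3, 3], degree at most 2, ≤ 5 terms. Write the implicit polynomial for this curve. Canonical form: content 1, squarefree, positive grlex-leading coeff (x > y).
x*y - y^2 - y

deg p = 2. No degree-1 curve has this shape.
From the axis intercepts and sections: among the integer gridlines, it crosses the y-axis at y ∈ {-1, 0}; every point of the x-axis in the box is on the curve.
These observations pin down the coefficients.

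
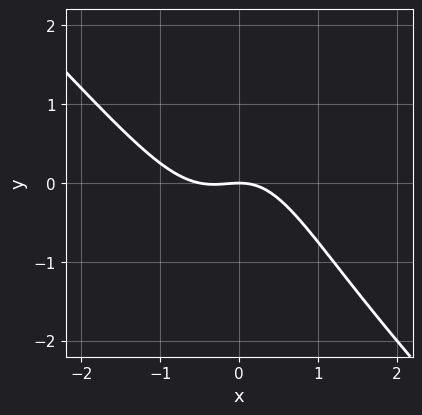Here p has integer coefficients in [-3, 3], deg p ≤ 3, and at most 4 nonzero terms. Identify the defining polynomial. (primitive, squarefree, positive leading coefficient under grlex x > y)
(a) The degree is 3 — a generic line meets the curve in up to 3 points.
(b) Against the integer gridlines: one x-axis crossing is at x = 0; one y-axis crossing is at y = 0.
(c) Assembling these constraints gives the stated polynomial.

2*x^3 + 2*x^2*y + x^2 + 2*y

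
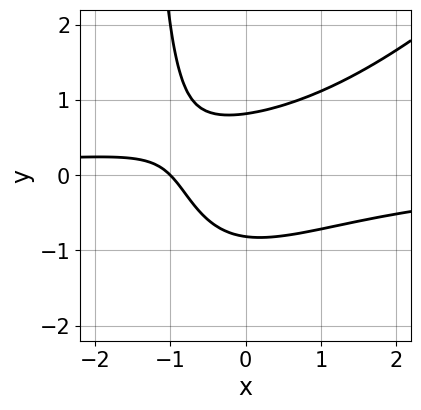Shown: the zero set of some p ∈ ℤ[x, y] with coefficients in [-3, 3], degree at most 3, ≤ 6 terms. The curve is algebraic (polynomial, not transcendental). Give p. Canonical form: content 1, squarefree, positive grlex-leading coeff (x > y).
2*x^2*y - 2*x*y^2 - 3*y^2 + 2*x + 2

(a) Degree: a generic line meets the curve in up to 3 points, so deg p = 3.
(b) From the visible intercepts: it meets the x-axis at x = -1 (among the integer gridlines).
(c) Putting this together gives p.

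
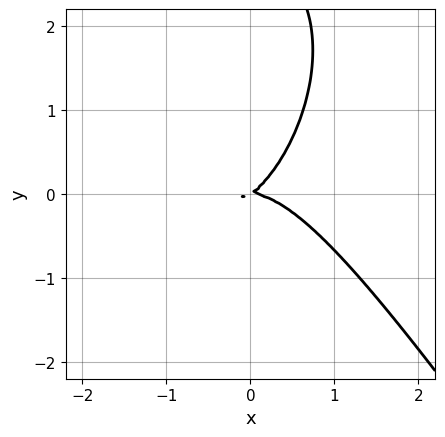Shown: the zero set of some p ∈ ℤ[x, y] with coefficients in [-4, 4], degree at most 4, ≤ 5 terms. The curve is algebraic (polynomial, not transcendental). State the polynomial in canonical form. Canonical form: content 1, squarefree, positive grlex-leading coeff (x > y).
3*x^3 + y^3 + 2*x*y - 3*y^2

(a) deg p = 3.
(b) Against the integer gridlines: it meets the x-axis at x = 0 (among the integer gridlines); it crosses the y-axis at the gridline y = 0.
(c) The integer polynomial consistent with all of this is the stated p.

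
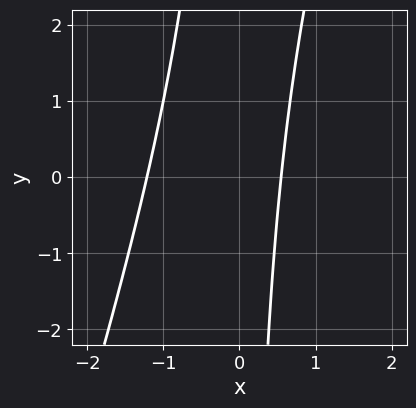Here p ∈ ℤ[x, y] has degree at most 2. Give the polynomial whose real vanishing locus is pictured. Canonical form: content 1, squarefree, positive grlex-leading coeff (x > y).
(a) The degree is 2 — a generic line meets the curve in up to 2 points.
(b) Checking where it meets the axes: it misses every integer gridline on the y-axis.
(c) Together with the visible shape, these determine p as stated.

3*x^2 - x*y + 2*x - 2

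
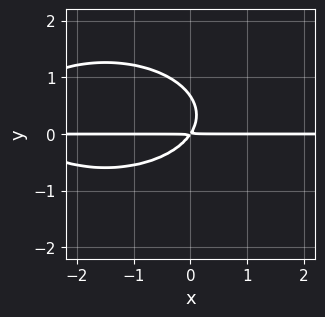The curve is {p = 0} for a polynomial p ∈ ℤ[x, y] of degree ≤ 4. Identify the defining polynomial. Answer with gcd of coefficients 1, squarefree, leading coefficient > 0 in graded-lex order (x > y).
First, the degree is 3 — a generic line meets the curve in up to 3 points.
Next, from the visible intercepts: the visible x-axis segment lies entirely on the curve.
Finally, these observations pin down the coefficients.

x^2*y + 3*y^3 + 3*x*y - 2*y^2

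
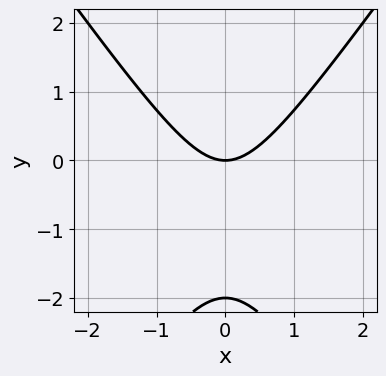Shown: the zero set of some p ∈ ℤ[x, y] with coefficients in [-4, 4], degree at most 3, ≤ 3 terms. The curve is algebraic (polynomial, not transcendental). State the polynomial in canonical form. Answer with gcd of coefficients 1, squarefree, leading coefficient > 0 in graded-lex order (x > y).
2*x^2 - y^2 - 2*y

First, the degree is 2 — no degree-1 curve has this shape.
Next, symmetries: it's symmetric under x → −x, forcing even powers of x.
Then, from the visible intercepts: among the integer gridlines, it crosses the y-axis at y ∈ {-2, 0}; it crosses the x-axis at the gridline x = 0.
Finally, these observations pin down the coefficients.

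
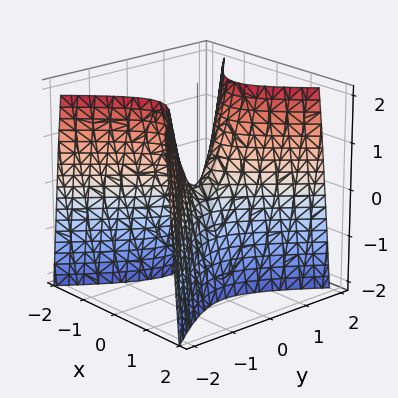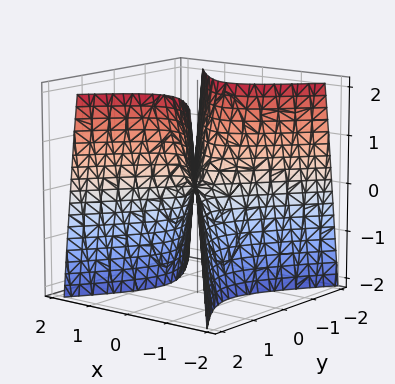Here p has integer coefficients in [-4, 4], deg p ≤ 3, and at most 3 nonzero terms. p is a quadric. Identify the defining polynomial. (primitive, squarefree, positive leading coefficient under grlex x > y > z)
3*x^2 - 2*y^2 + z

(a) Degree: a saddle surface; a quadric, so deg p = 2.
(b) Symmetries: mirror symmetry x ↦ −x ⇒ only even powers of x; mirror symmetry y ↦ −y ⇒ only even powers of y.
(c) Checking where it meets the axes: one x-axis crossing is at x = 0; it crosses the y-axis at the gridline y = 0; it crosses the z-axis at the gridline z = 0.
(d) Together with the visible shape, these determine p as stated.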